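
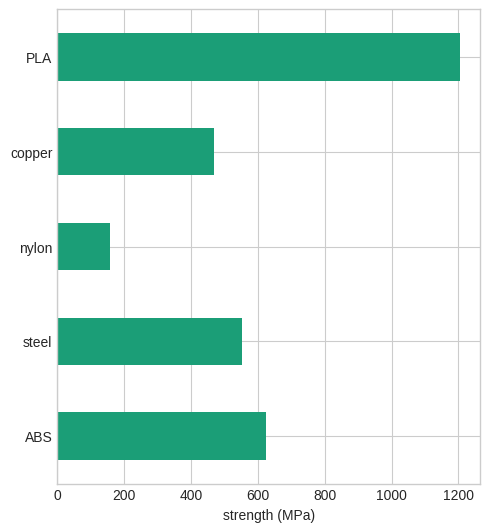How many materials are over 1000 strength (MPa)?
Above 1000: PLA.

1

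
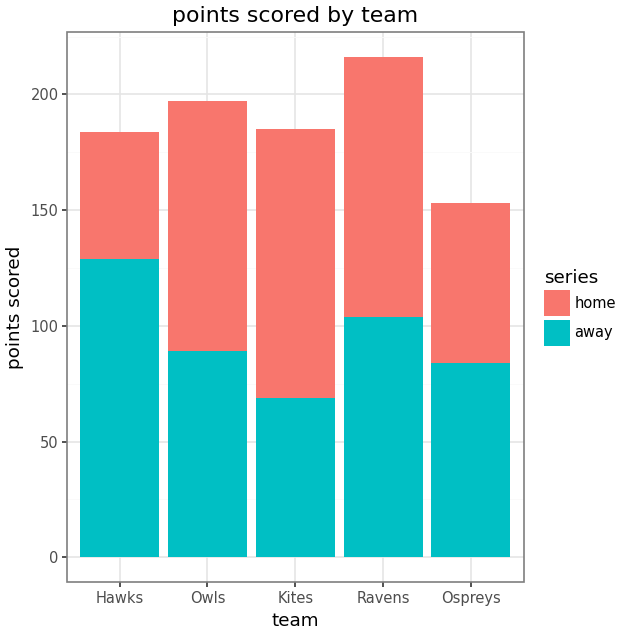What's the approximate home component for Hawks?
≈ 60

home top ≈ 180, bottom ≈ 120; segment ≈ 60.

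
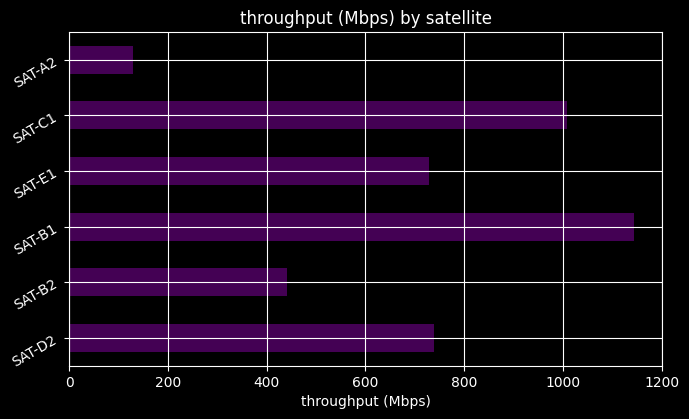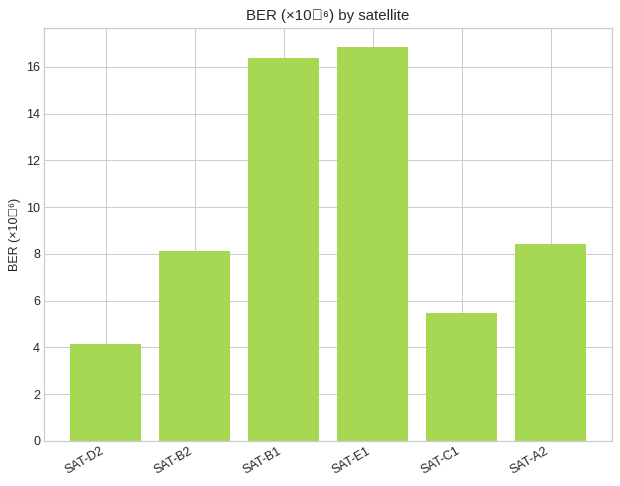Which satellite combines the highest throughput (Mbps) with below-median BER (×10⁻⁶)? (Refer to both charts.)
Chart 2 median BER (×10⁻⁶) ≈ 8; below-median satellites: SAT-D2, SAT-B2, SAT-C1. Among those, SAT-C1 has the highest throughput (Mbps) (≈ 1000).

SAT-C1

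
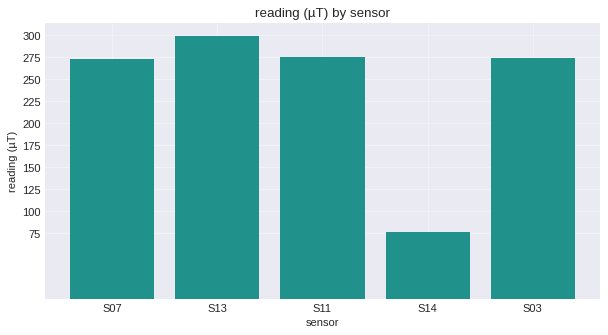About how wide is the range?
≈ 225

Max S13 ≈ 300, min S14 ≈ 75; range ≈ 225.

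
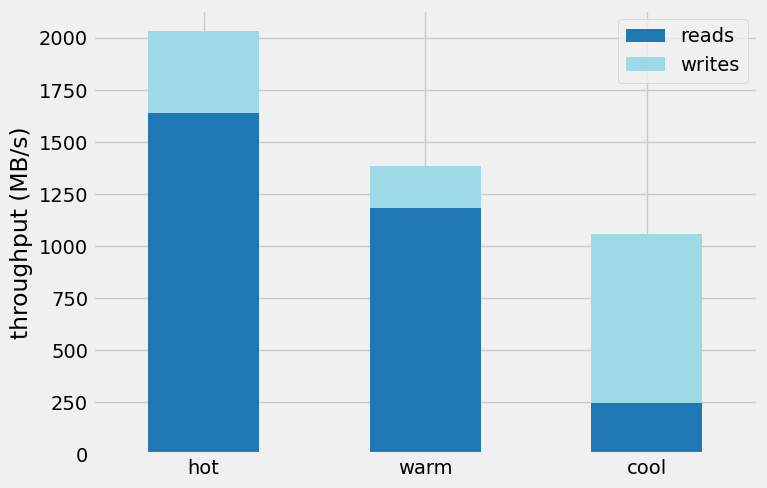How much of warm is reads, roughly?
≈ 1200

reads top ≈ 1200, bottom ≈ 0; segment ≈ 1200.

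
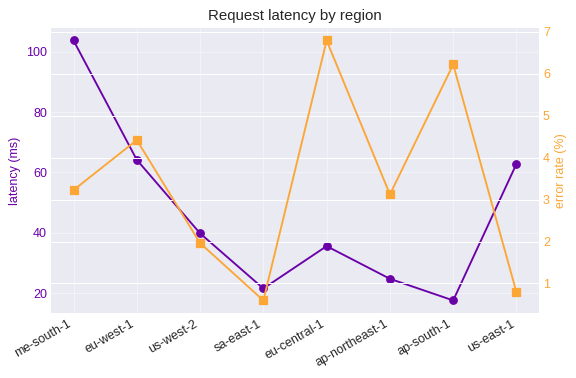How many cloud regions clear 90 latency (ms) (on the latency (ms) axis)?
Above 90: me-south-1.

1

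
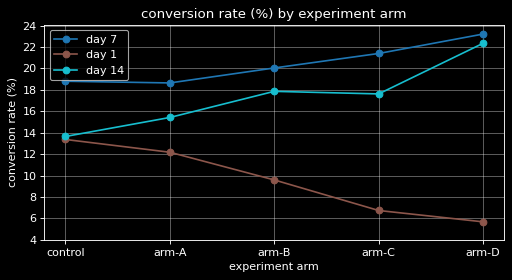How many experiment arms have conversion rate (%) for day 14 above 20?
Above 20: arm-D.

1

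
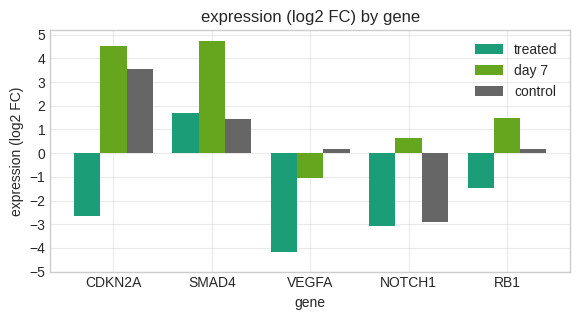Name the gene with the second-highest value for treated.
RB1

Top 3 for treated: SMAD4 ≈ 2, RB1 ≈ -1, CDKN2A ≈ -3.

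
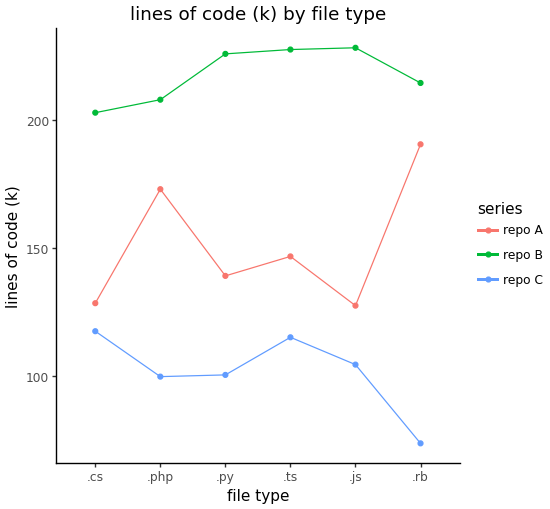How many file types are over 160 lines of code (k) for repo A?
Above 160: .php, .rb.

2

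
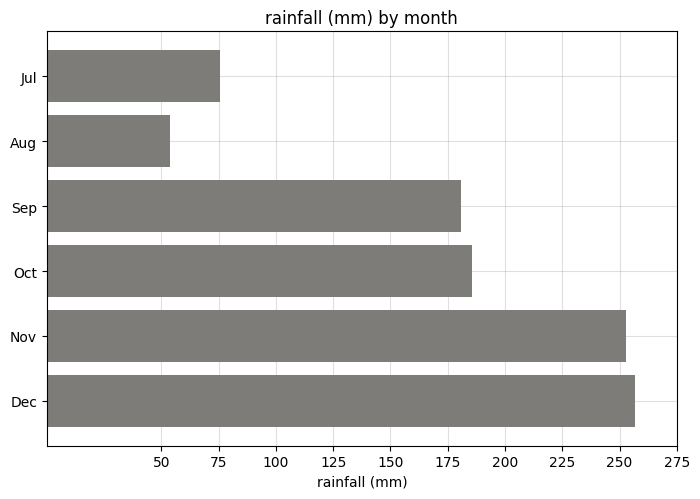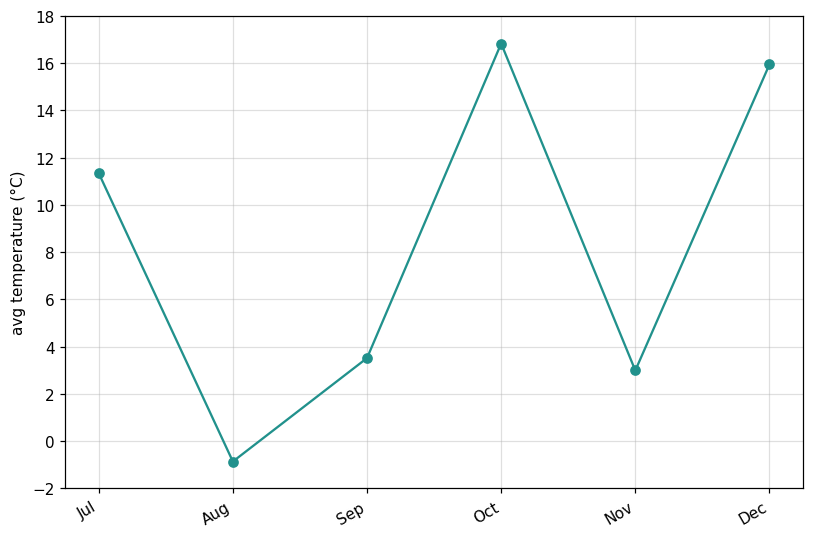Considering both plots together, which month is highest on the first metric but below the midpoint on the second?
Chart 2 median avg temperature (°C) ≈ 8; below-median months: Aug, Sep, Nov. Among those, Nov has the highest rainfall (mm) (≈ 250).

Nov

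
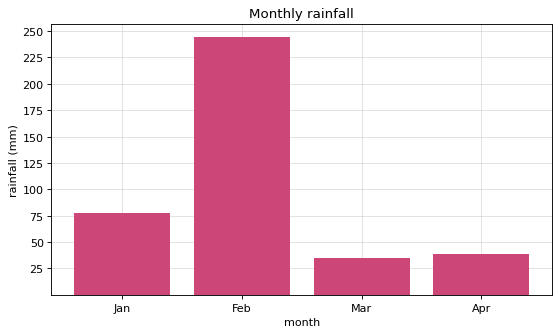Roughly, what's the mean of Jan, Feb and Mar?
(75 + 250 + 25) / 3 ≈ 117.

≈ 117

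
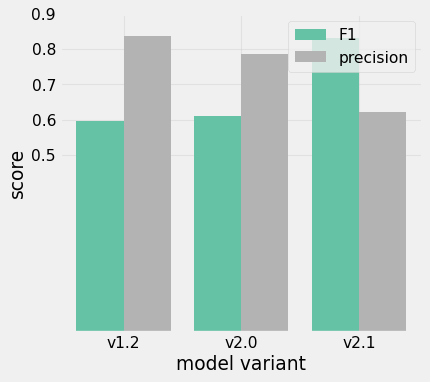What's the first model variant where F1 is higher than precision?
v2.1

v2.0: F1 ≈ 0.6 vs precision ≈ 0.8 (not yet); v2.1: F1 ≈ 0.8 vs precision ≈ 0.6 (first crossover).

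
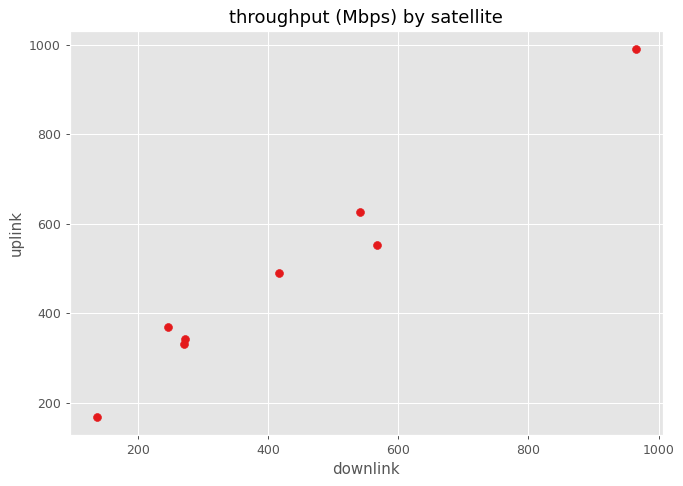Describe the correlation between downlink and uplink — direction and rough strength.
Points are positively correlated; strong (|r| ≈ 1.0).

positive, strong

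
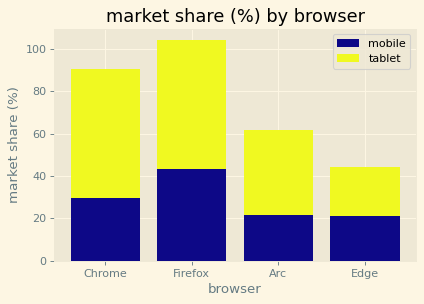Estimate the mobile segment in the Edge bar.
mobile top ≈ 20, bottom ≈ 0; segment ≈ 20.

≈ 20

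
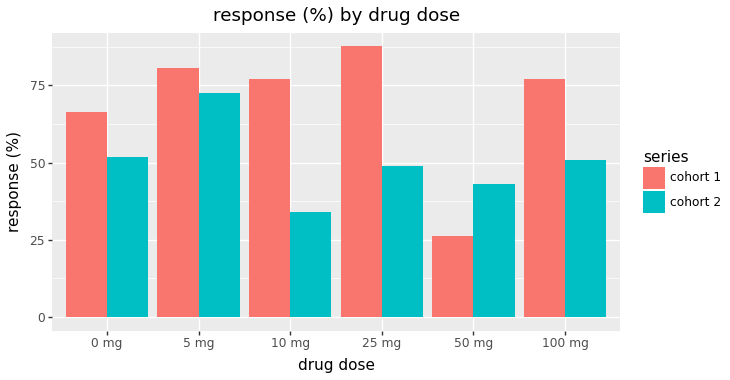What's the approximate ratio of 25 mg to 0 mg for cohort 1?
25 mg ≈ 90, 0 mg ≈ 70; 90/70 ≈ 1.29.

≈ 1.29×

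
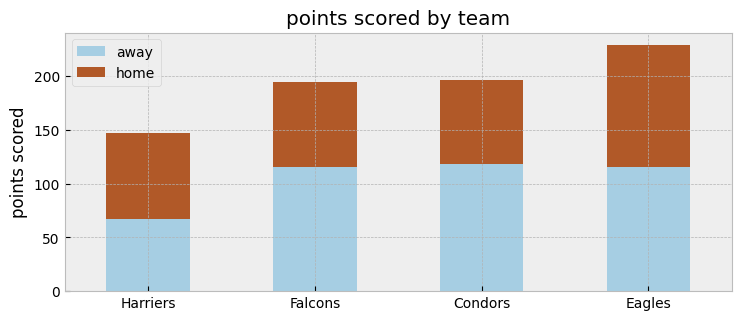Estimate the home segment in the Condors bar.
home top ≈ 200, bottom ≈ 120; segment ≈ 80.

≈ 80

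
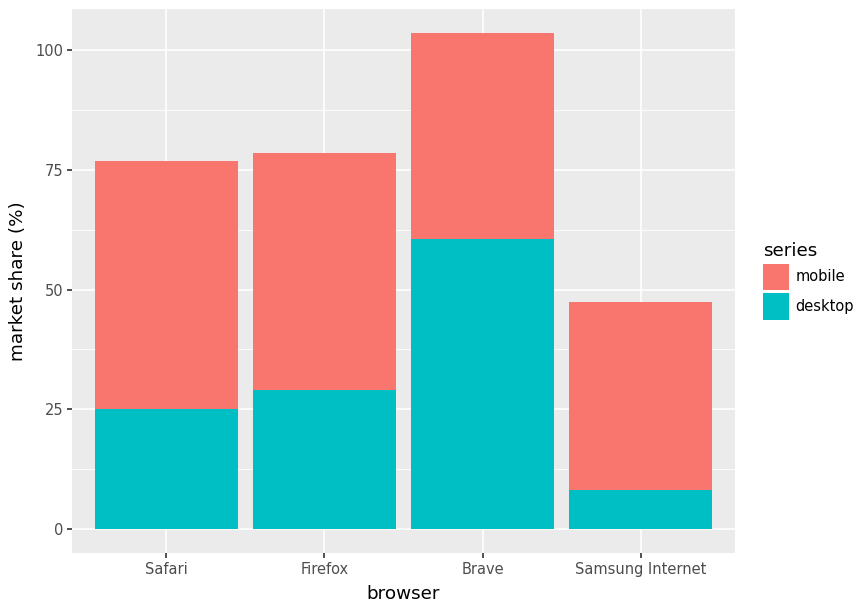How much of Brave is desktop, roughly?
≈ 60

desktop top ≈ 60, bottom ≈ 0; segment ≈ 60.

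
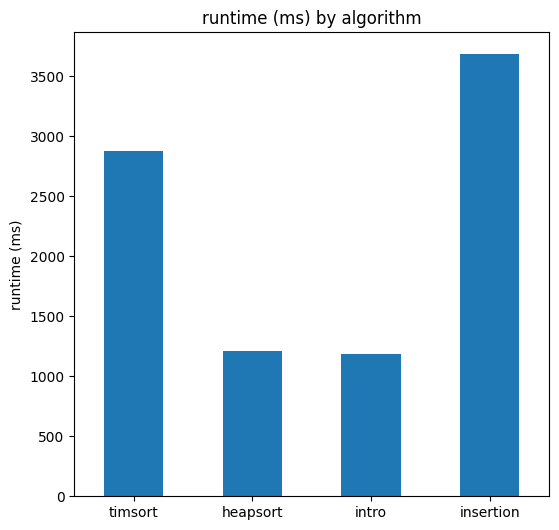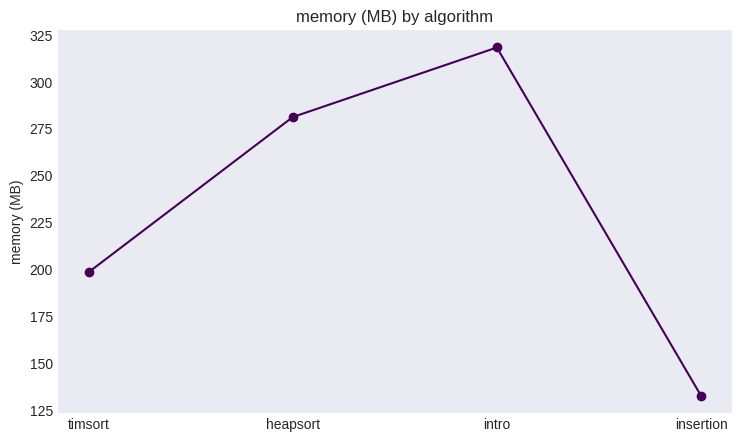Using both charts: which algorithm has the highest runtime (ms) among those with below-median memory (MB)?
insertion

Chart 2 median memory (MB) ≈ 250; below-median algorithms: timsort, insertion. Among those, insertion has the highest runtime (ms) (≈ 3500).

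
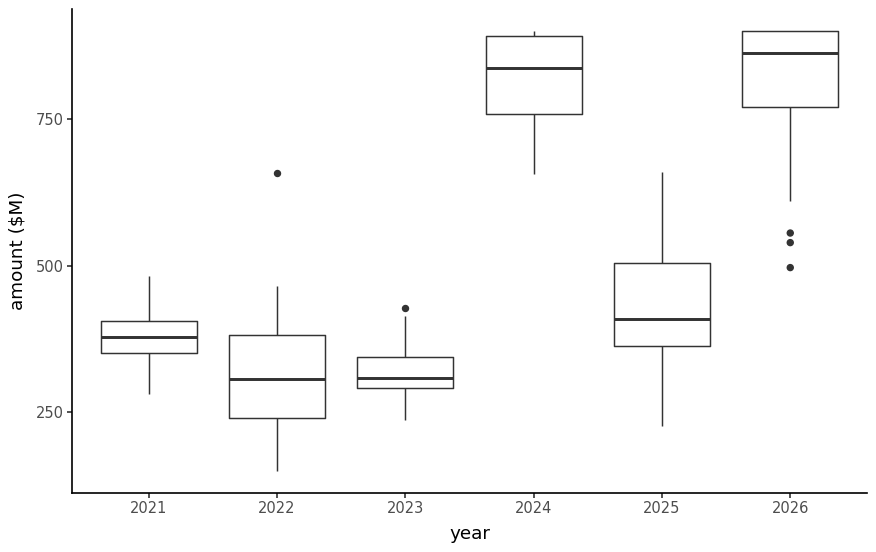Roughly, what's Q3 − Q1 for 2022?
≈ 150

Q3 ≈ 400, Q1 ≈ 250; IQR ≈ 150.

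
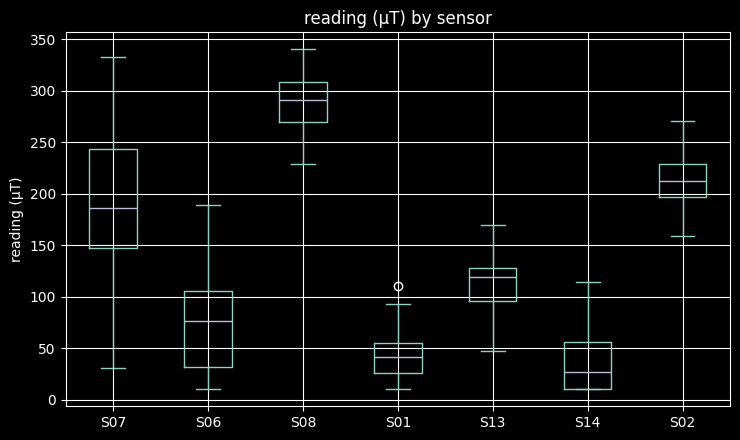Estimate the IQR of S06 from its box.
≈ 75

Q3 ≈ 100, Q1 ≈ 25; IQR ≈ 75.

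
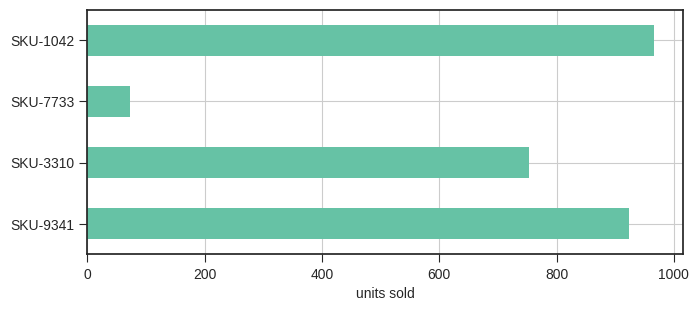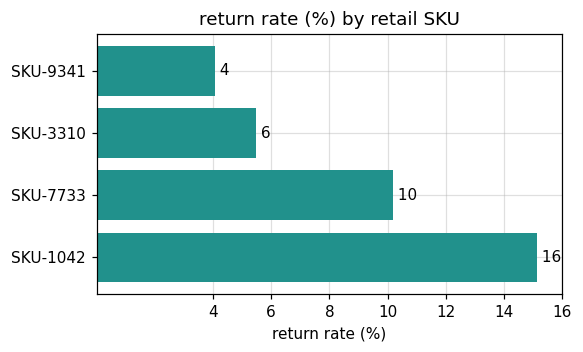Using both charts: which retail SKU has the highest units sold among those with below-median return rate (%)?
SKU-9341

Chart 2 median return rate (%) ≈ 8; below-median retail SKUs: SKU-9341, SKU-3310. Among those, SKU-9341 has the highest units sold (≈ 900).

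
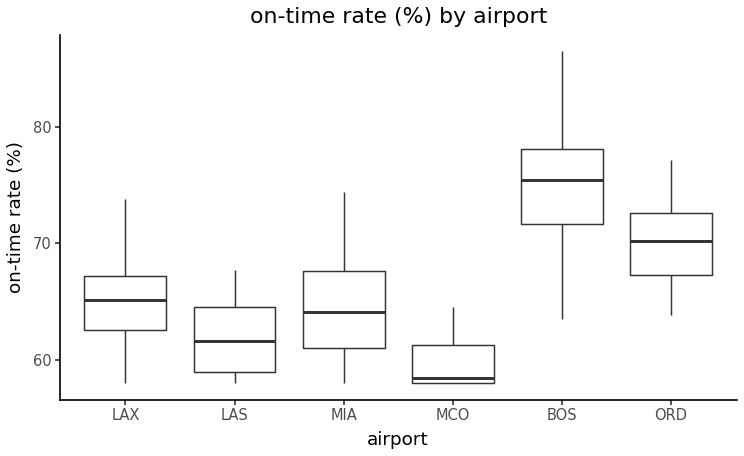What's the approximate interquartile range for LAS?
Q3 ≈ 64, Q1 ≈ 58; IQR ≈ 6.

≈ 6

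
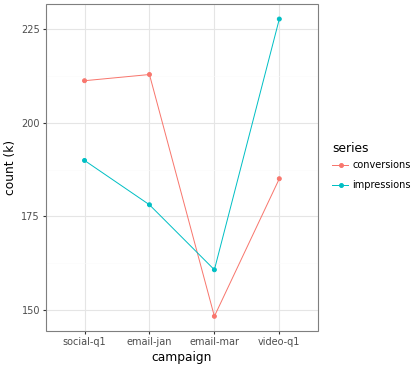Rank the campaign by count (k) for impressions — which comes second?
social-q1

Top 3 for impressions: video-q1 ≈ 230, social-q1 ≈ 190, email-jan ≈ 180.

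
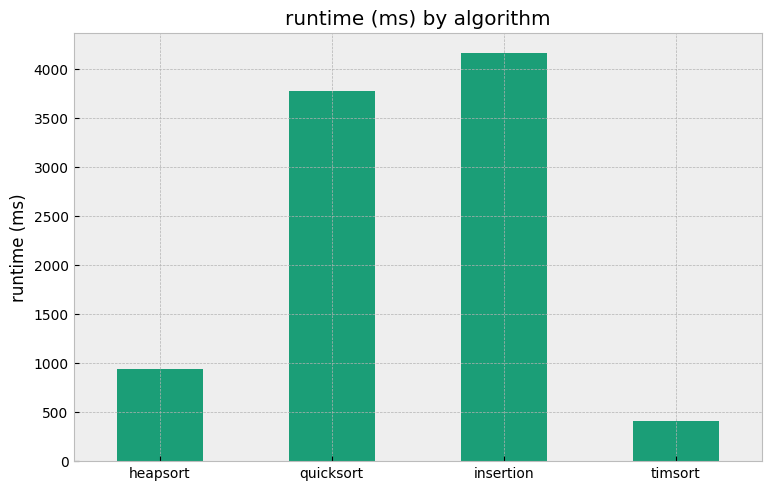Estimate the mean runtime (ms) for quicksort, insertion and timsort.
≈ 2833

(4000 + 4000 + 500) / 3 ≈ 2833.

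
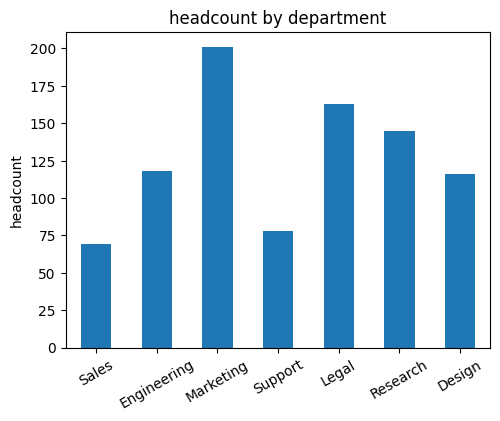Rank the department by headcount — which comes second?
Top 3: Marketing ≈ 200, Legal ≈ 160, Research ≈ 140.

Legal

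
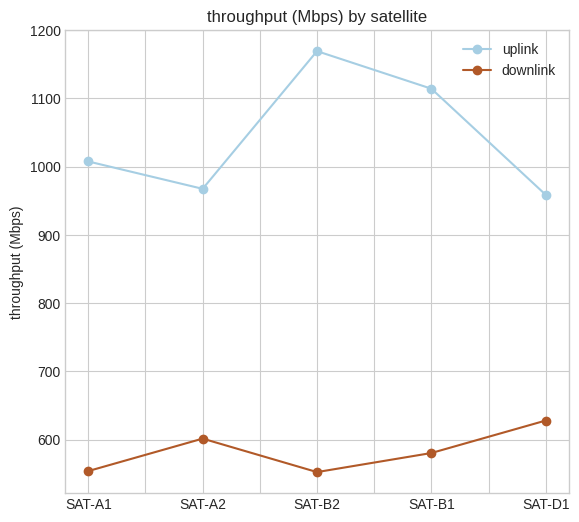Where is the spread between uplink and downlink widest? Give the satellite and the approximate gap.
SAT-B2, ≈ 600 Mbps

SAT-B2: uplink ≈ 1200, downlink ≈ 600 → gap ≈ 600. Next-largest (SAT-B1) is only ≈ 500.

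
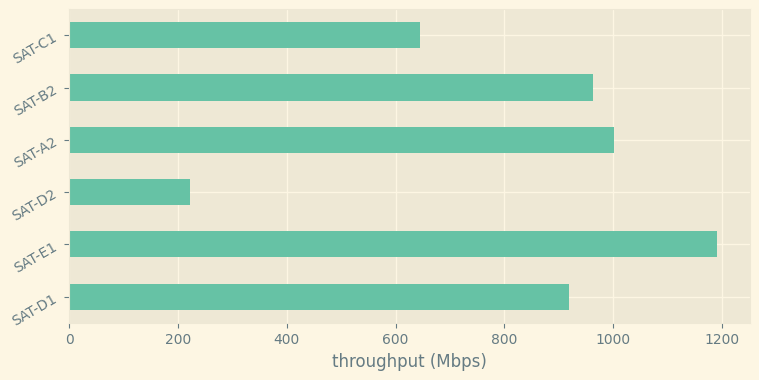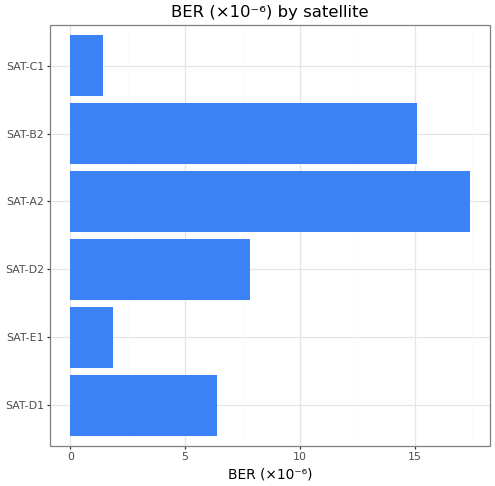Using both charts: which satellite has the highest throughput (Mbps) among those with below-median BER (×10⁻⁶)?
Chart 2 median BER (×10⁻⁶) ≈ 8; below-median satellites: SAT-D1, SAT-E1, SAT-C1. Among those, SAT-E1 has the highest throughput (Mbps) (≈ 1200).

SAT-E1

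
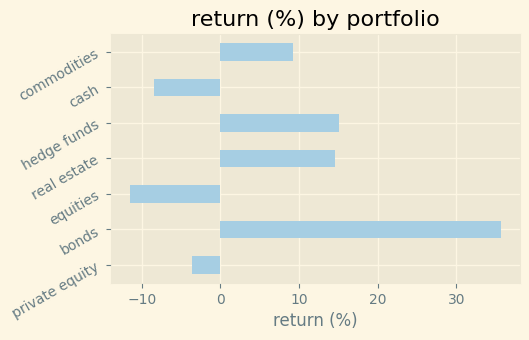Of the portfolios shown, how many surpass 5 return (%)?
Above 5: bonds, real estate, hedge funds, commodities.

4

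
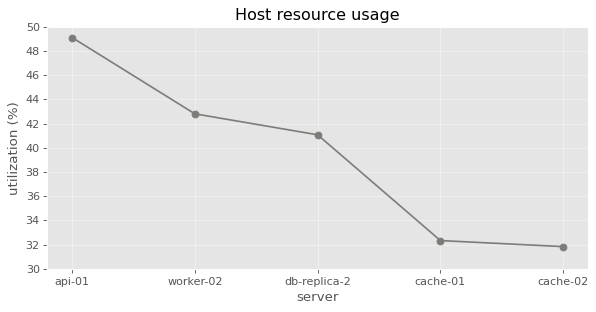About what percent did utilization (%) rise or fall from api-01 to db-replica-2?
≈ -16%

api-01 ≈ 50, db-replica-2 ≈ 42; (42 − 50) / 50 ≈ -16%.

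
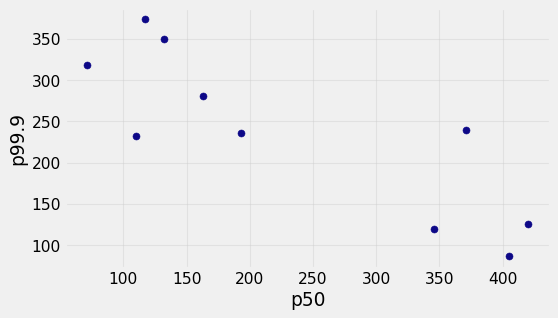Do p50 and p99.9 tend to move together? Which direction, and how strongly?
negative, strong

Points are negatively correlated; strong (|r| ≈ 0.8).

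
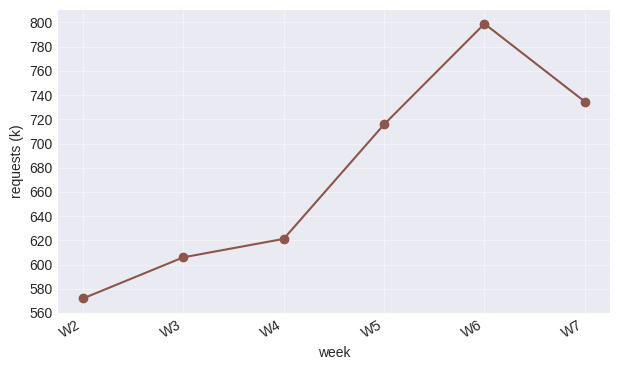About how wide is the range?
Max W6 ≈ 800, min W2 ≈ 580; range ≈ 220.

≈ 220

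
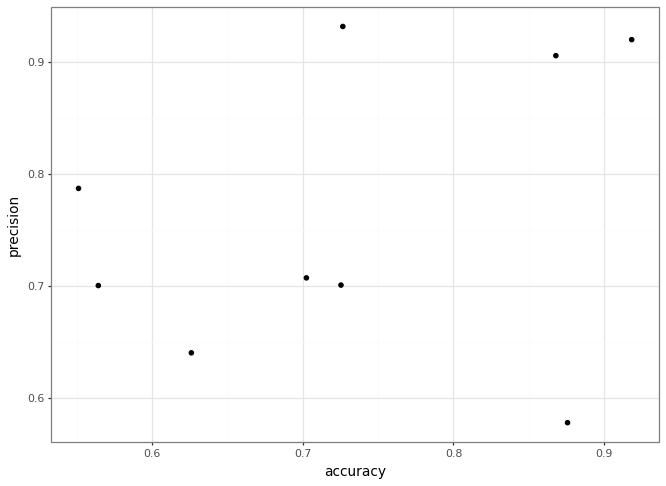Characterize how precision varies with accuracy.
positive, weak

Points are positively correlated; weak (|r| ≈ 0.3).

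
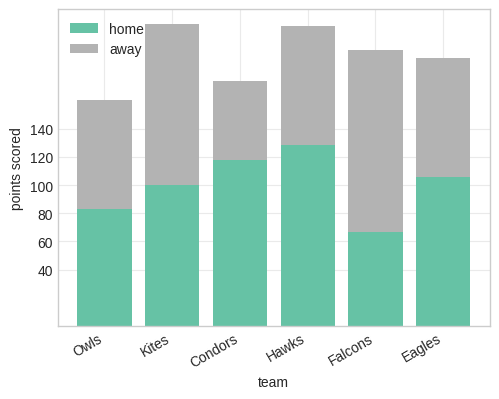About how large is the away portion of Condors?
away top ≈ 180, bottom ≈ 120; segment ≈ 60.

≈ 60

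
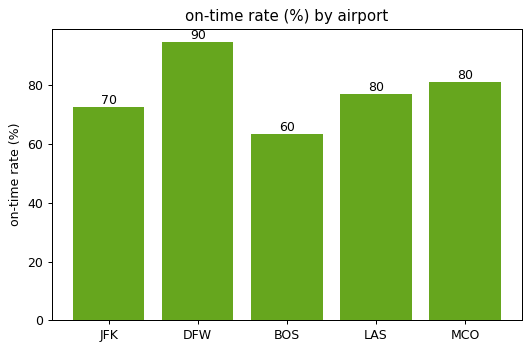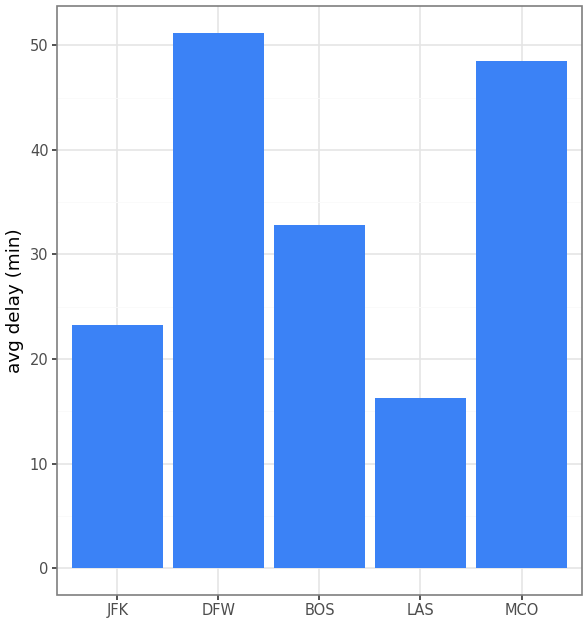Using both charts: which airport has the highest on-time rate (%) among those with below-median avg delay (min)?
Chart 2 median avg delay (min) ≈ 35; below-median airports: JFK, LAS. Among those, LAS has the highest on-time rate (%) (≈ 80).

LAS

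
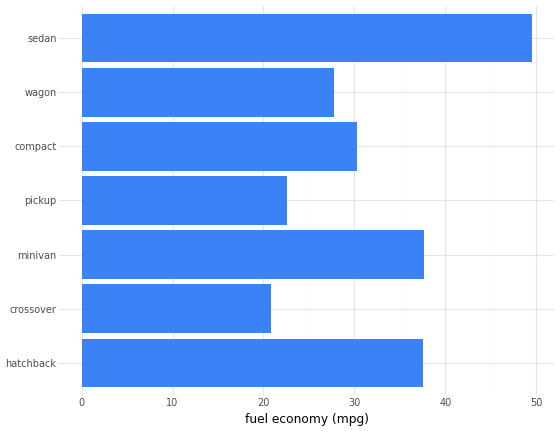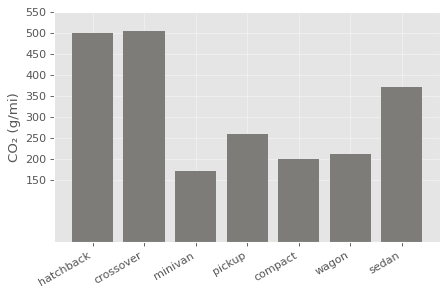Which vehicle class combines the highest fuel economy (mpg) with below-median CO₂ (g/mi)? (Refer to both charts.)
Chart 2 median CO₂ (g/mi) ≈ 250; below-median vehicle classes: minivan, compact, wagon. Among those, minivan has the highest fuel economy (mpg) (≈ 40).

minivan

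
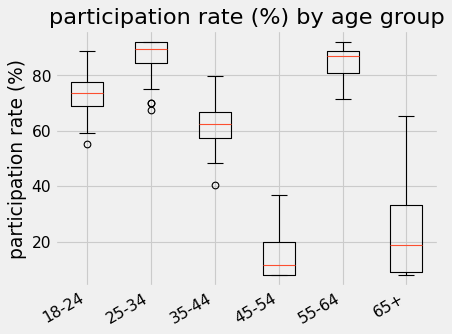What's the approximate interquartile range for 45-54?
≈ 10

Q3 ≈ 20, Q1 ≈ 10; IQR ≈ 10.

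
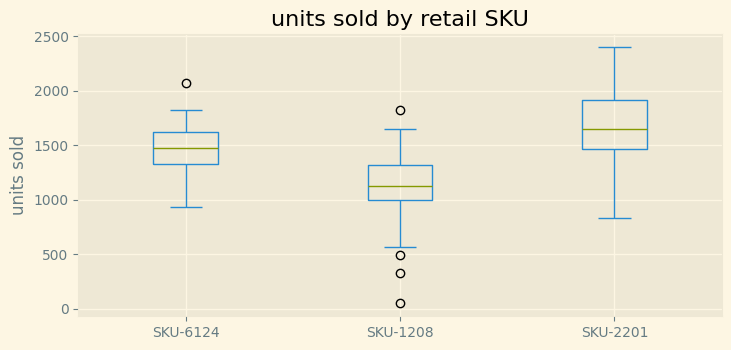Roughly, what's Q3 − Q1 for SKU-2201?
Q3 ≈ 1900, Q1 ≈ 1500; IQR ≈ 400.

≈ 400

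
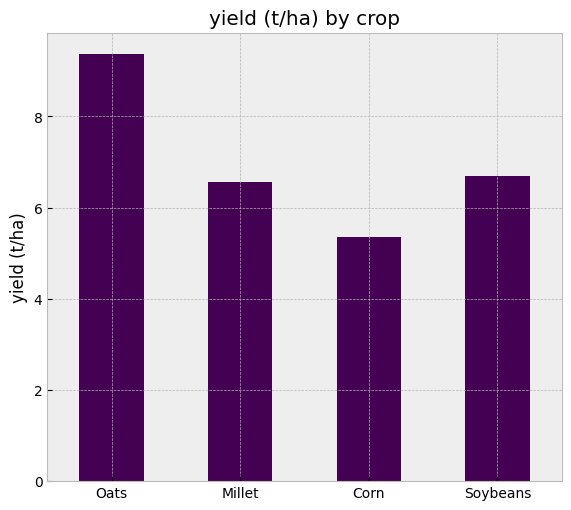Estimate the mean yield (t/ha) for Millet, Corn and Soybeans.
≈ 6

(7 + 5 + 7) / 3 ≈ 6.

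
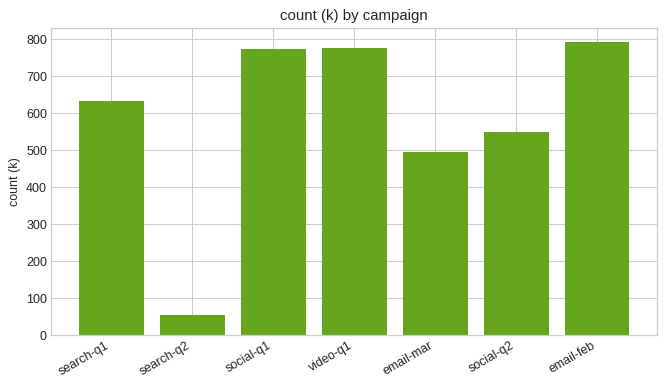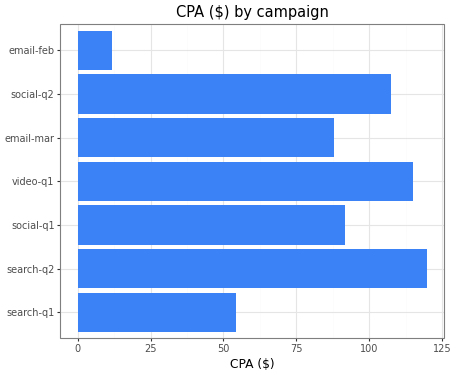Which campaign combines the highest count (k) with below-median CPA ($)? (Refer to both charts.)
Chart 2 median CPA ($) ≈ 100; below-median campaigns: search-q1, email-mar, email-feb. Among those, email-feb has the highest count (k) (≈ 800).

email-feb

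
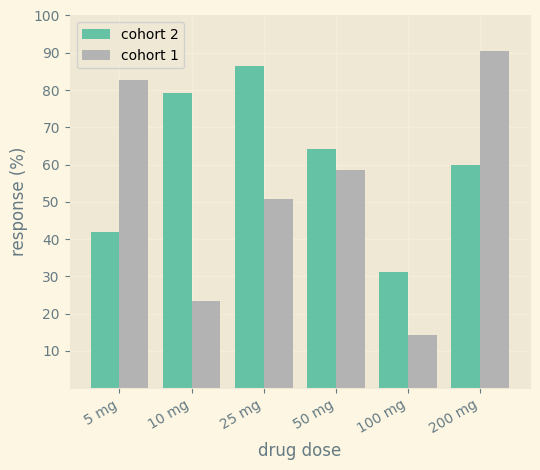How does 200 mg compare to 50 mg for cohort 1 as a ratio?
200 mg ≈ 90, 50 mg ≈ 60; 90/60 ≈ 1.5.

≈ 1.5×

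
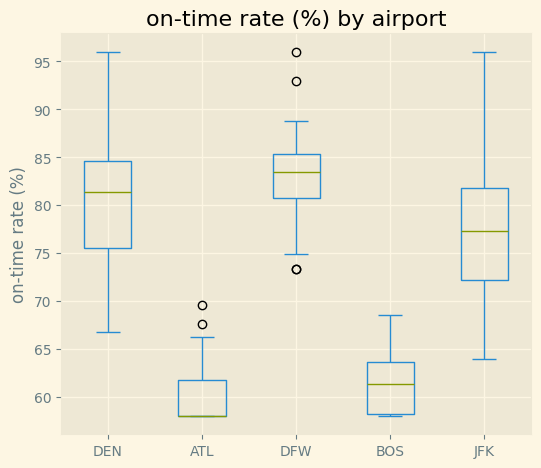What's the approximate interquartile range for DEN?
Q3 ≈ 85, Q1 ≈ 75; IQR ≈ 10.

≈ 10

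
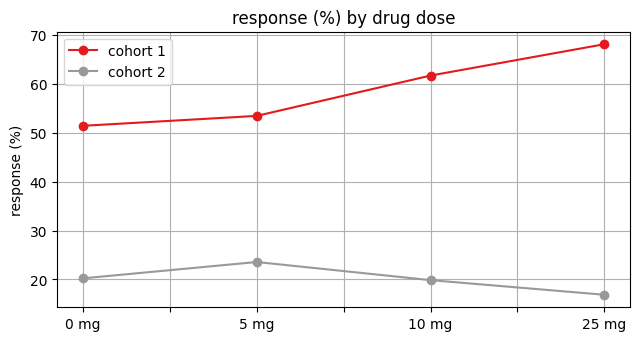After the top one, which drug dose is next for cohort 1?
10 mg

Top 3 for cohort 1: 25 mg ≈ 70, 10 mg ≈ 60, 5 mg ≈ 55.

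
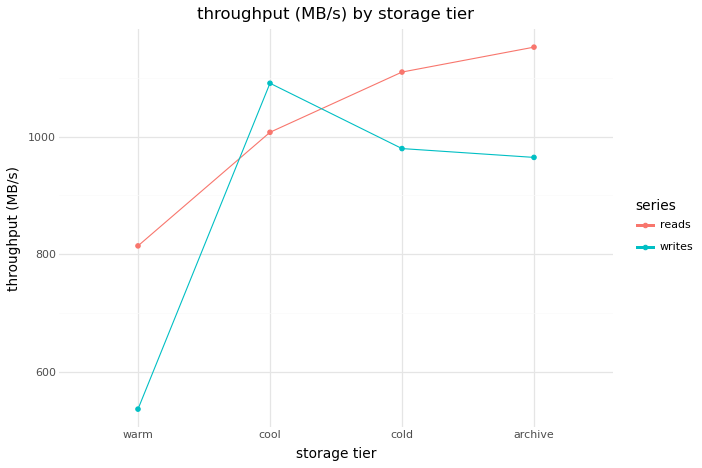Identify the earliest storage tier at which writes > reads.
cool

warm: writes ≈ 500 vs reads ≈ 800 (not yet); cool: writes ≈ 1100 vs reads ≈ 1000 (first crossover).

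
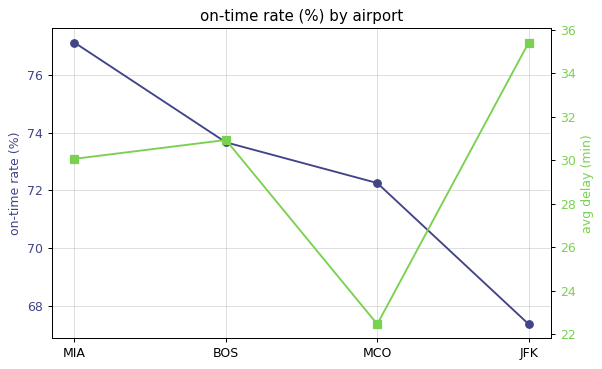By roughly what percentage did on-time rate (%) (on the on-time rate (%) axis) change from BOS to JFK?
BOS ≈ 74, JFK ≈ 67; (67 − 74) / 74 ≈ -9.5%.

≈ -9.5%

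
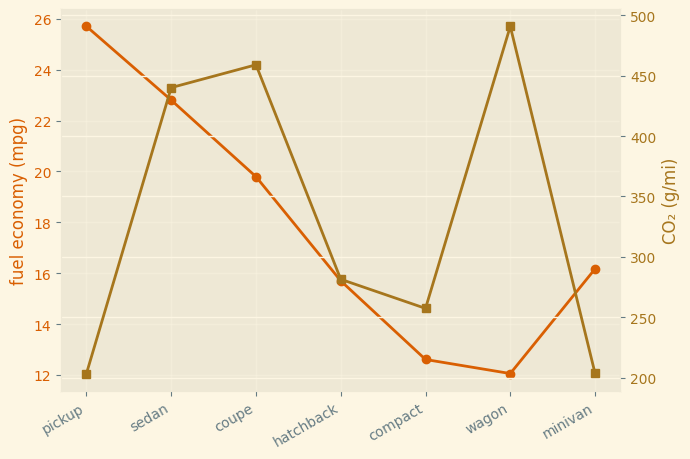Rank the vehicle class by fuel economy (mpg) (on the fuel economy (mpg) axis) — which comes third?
coupe

Top 4 (on the fuel economy (mpg) axis): pickup ≈ 26, sedan ≈ 22, coupe ≈ 20, minivan ≈ 16.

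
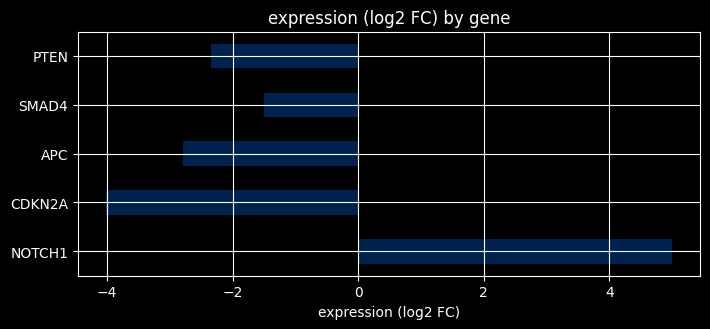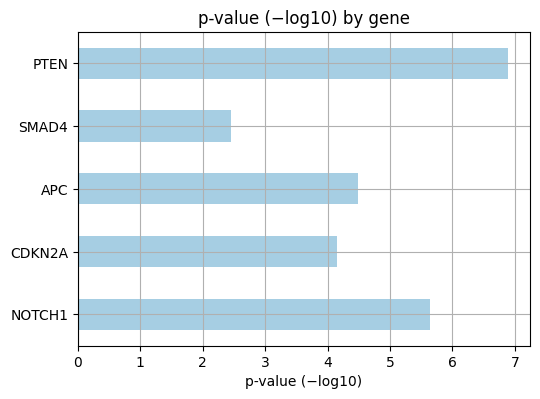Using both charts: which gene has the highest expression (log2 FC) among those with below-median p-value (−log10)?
Chart 2 median p-value (−log10) ≈ 4; below-median genes: CDKN2A, SMAD4. Among those, SMAD4 has the highest expression (log2 FC) (≈ -1.5).

SMAD4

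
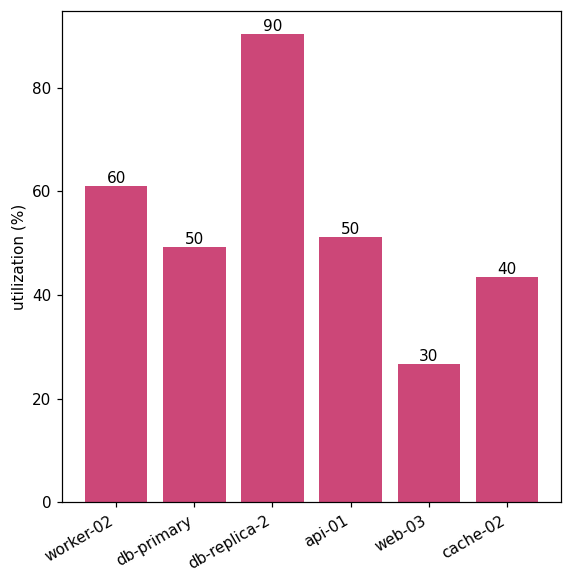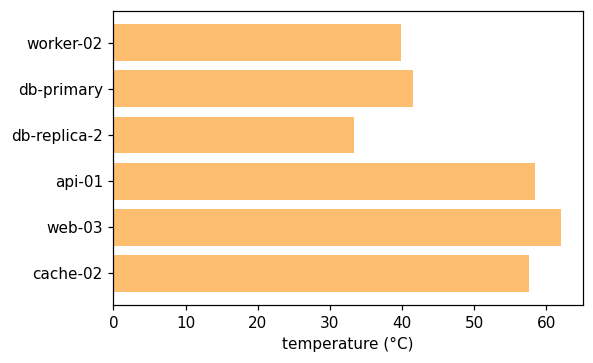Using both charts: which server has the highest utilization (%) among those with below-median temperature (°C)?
Chart 2 median temperature (°C) ≈ 50; below-median servers: worker-02, db-primary, db-replica-2. Among those, db-replica-2 has the highest utilization (%) (≈ 90).

db-replica-2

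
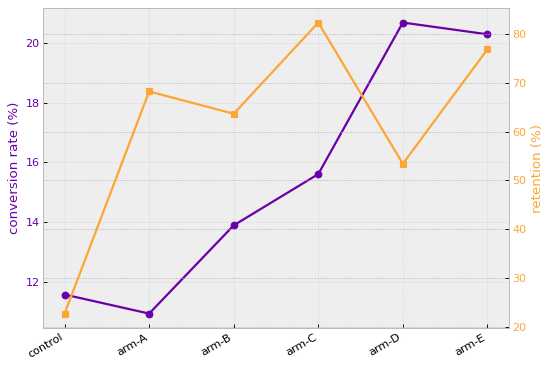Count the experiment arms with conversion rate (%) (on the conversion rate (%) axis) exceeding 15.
Above 15: arm-C, arm-D, arm-E.

3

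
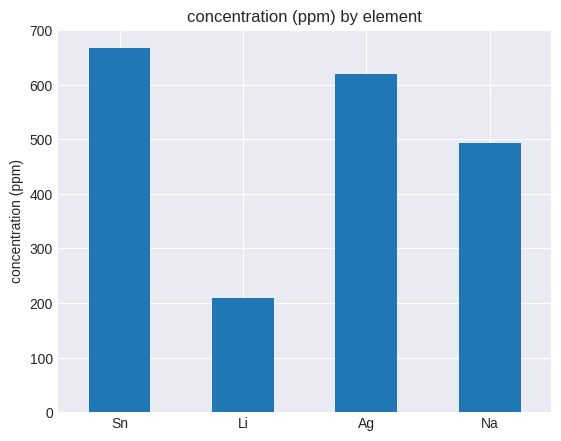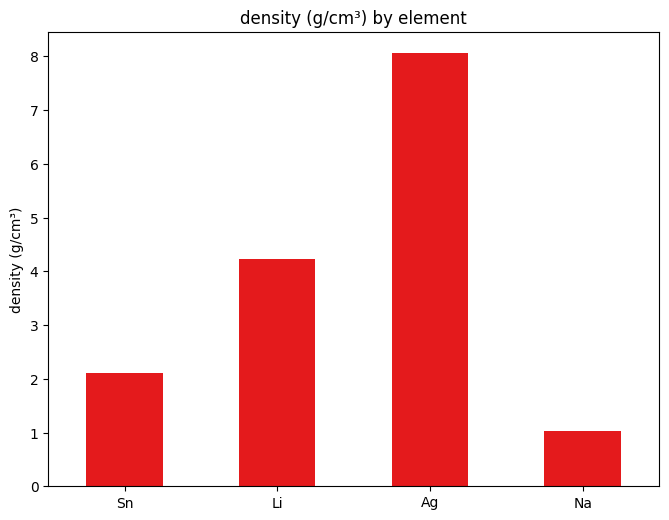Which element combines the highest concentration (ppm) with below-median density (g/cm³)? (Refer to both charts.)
Chart 2 median density (g/cm³) ≈ 3; below-median elements: Sn, Na. Among those, Sn has the highest concentration (ppm) (≈ 700).

Sn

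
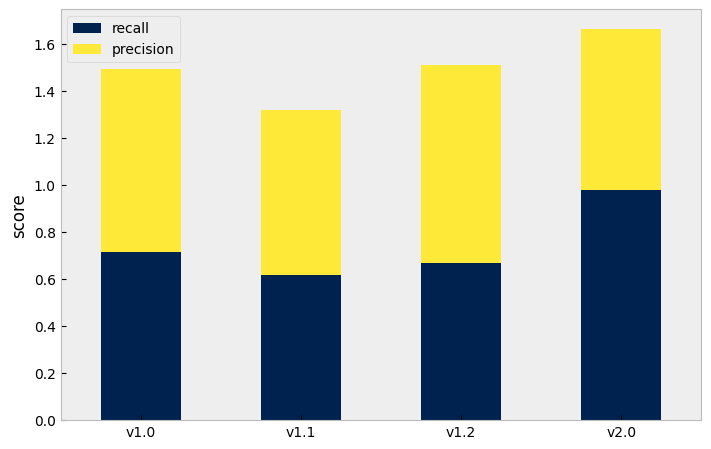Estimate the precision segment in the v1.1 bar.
precision top ≈ 1.4, bottom ≈ 0.6; segment ≈ 0.8.

≈ 0.8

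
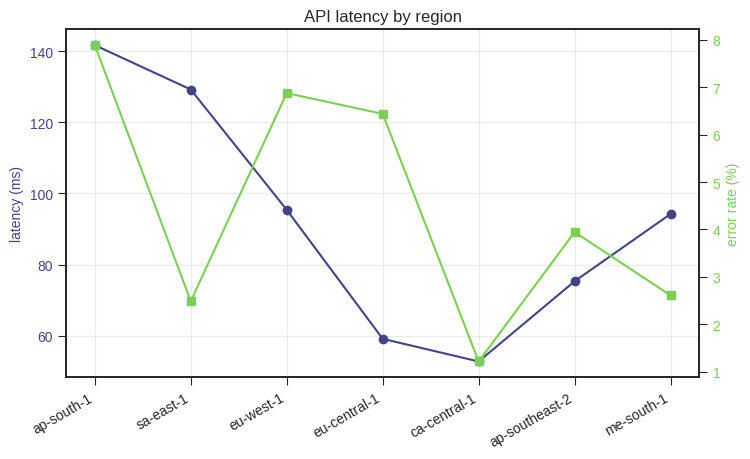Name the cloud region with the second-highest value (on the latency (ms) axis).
sa-east-1

Top 3 (on the latency (ms) axis): ap-south-1 ≈ 140, sa-east-1 ≈ 130, eu-west-1 ≈ 100.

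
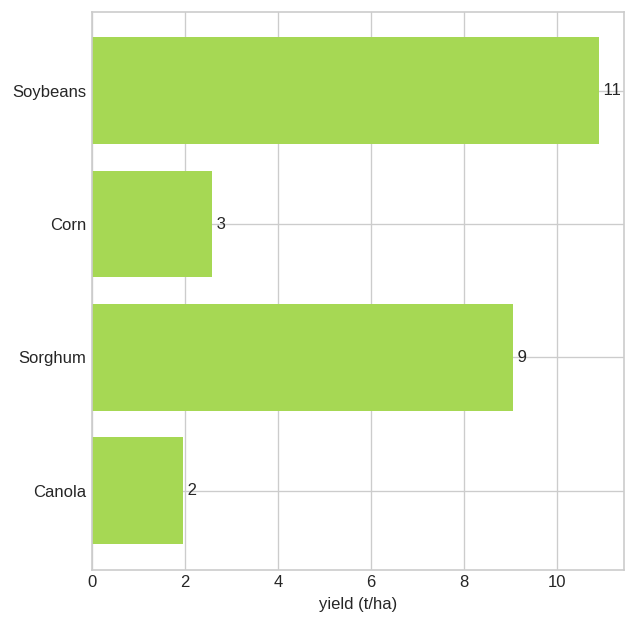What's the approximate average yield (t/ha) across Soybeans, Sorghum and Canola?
(11 + 9 + 2) / 3 ≈ 7.

≈ 7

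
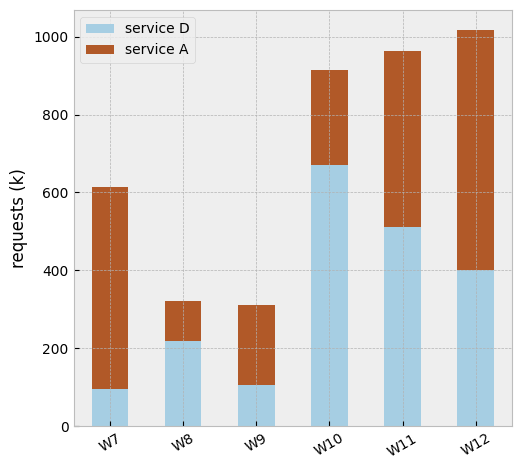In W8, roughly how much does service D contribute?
service D top ≈ 200, bottom ≈ 0; segment ≈ 200.

≈ 200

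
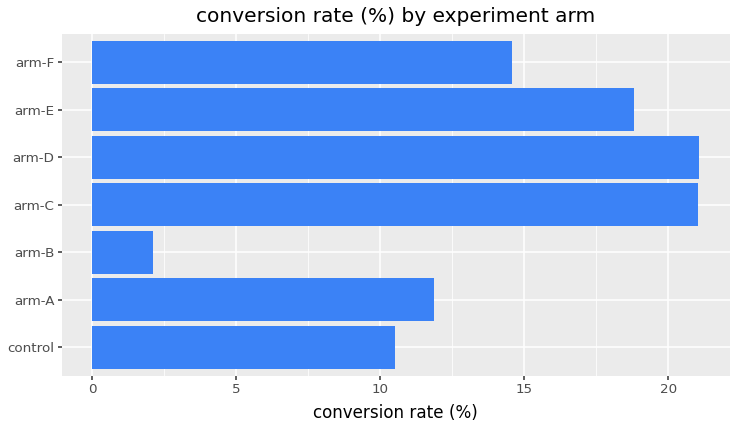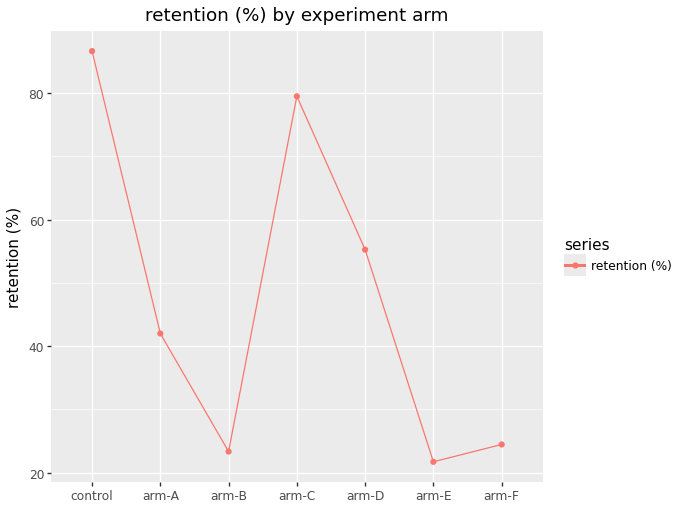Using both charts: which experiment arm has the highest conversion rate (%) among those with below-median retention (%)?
Chart 2 median retention (%) ≈ 40; below-median experiment arms: arm-B, arm-E, arm-F. Among those, arm-E has the highest conversion rate (%) (≈ 18).

arm-E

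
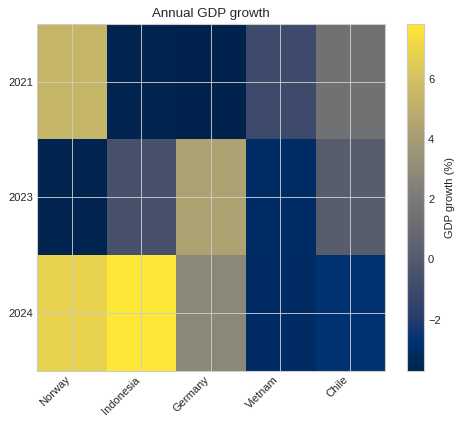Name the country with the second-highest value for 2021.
Chile

Top 3 for 2021: Norway ≈ 5, Chile ≈ 1, Vietnam ≈ -1.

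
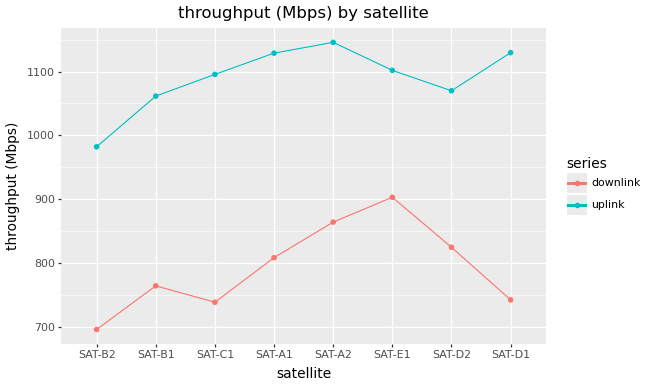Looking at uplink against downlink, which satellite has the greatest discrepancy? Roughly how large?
SAT-D1: uplink ≈ 1150, downlink ≈ 750 → gap ≈ 400. Next-largest (SAT-C1) is only ≈ 350.

SAT-D1, ≈ 400 Mbps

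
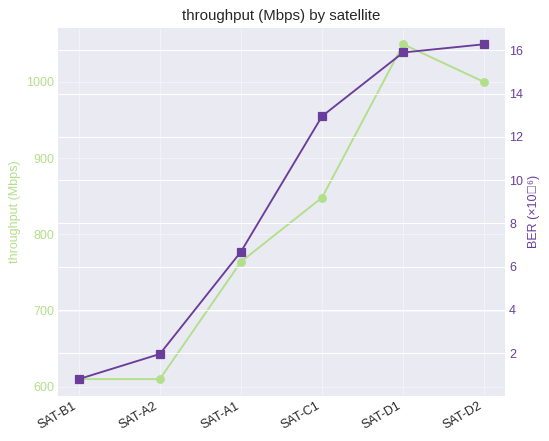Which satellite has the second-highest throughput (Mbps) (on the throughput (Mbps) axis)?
SAT-D2

Top 3 (on the throughput (Mbps) axis): SAT-D1 ≈ 1050, SAT-D2 ≈ 1000, SAT-C1 ≈ 850.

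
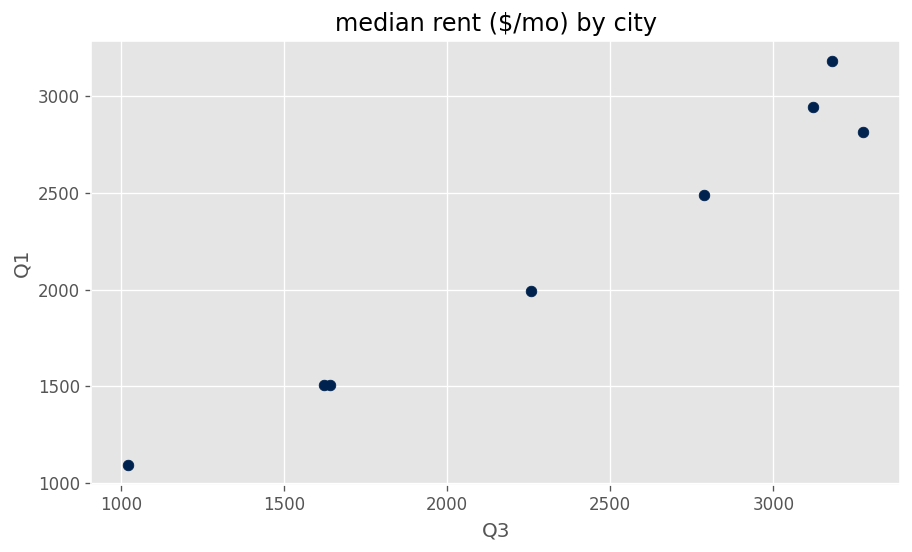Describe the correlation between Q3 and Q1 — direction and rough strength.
Points are positively correlated; strong (|r| ≈ 1.0).

positive, strong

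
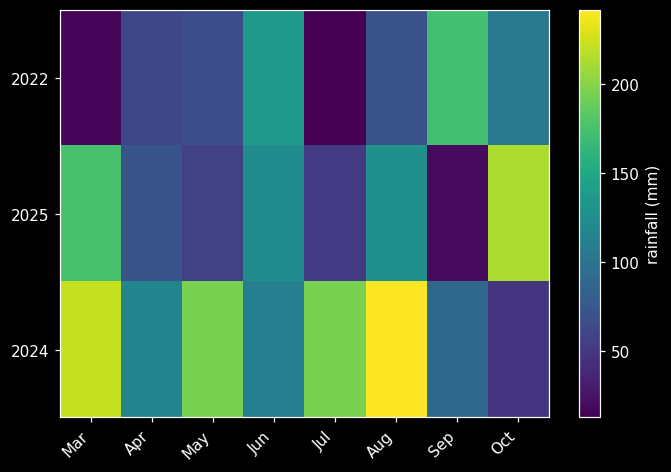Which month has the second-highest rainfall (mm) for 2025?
Top 3 for 2025: Oct ≈ 220, Mar ≈ 180, Aug ≈ 120.

Mar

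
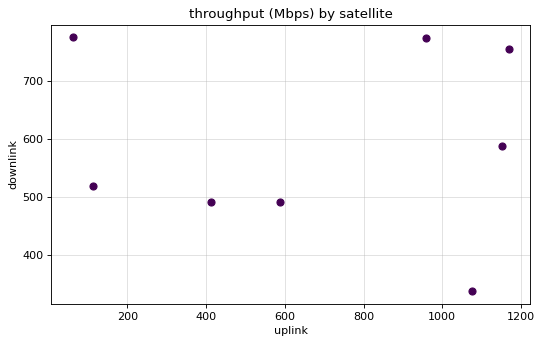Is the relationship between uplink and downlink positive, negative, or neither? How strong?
no clear correlation

Points are roughly uncorrelated; weak (|r| ≈ 0.0).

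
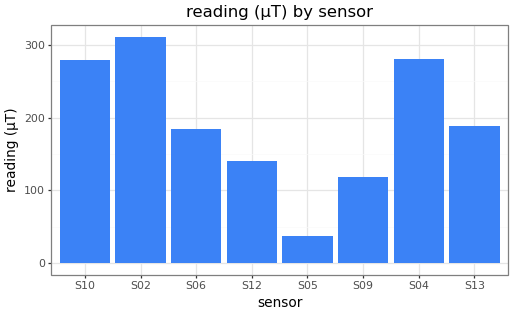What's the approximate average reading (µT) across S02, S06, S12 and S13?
(300 + 200 + 150 + 200) / 4 ≈ 212.

≈ 212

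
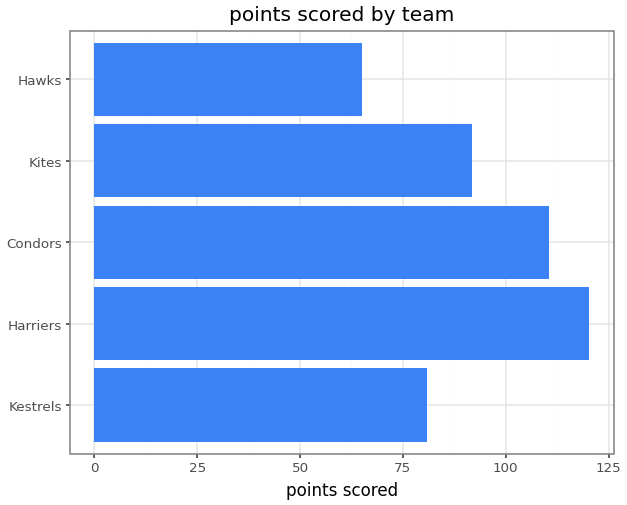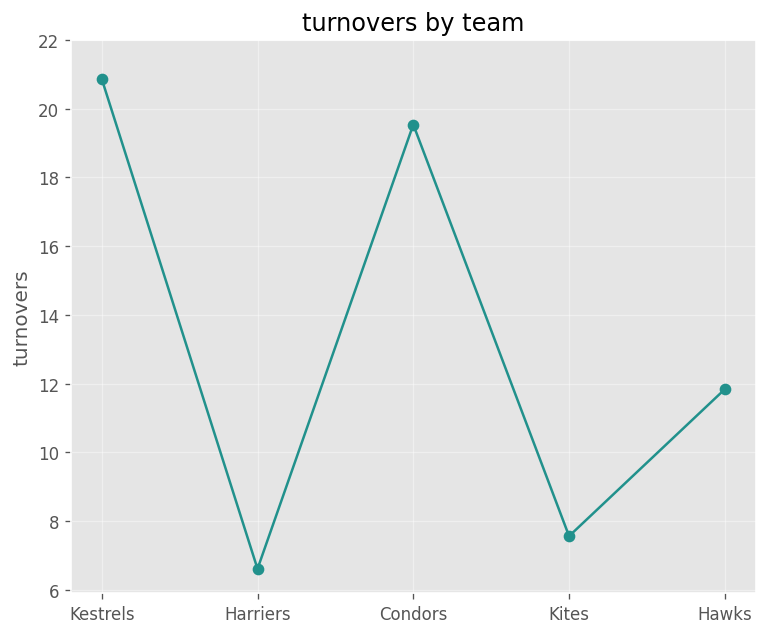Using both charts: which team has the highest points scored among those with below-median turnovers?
Chart 2 median turnovers ≈ 12; below-median teams: Harriers, Kites. Among those, Harriers has the highest points scored (≈ 120).

Harriers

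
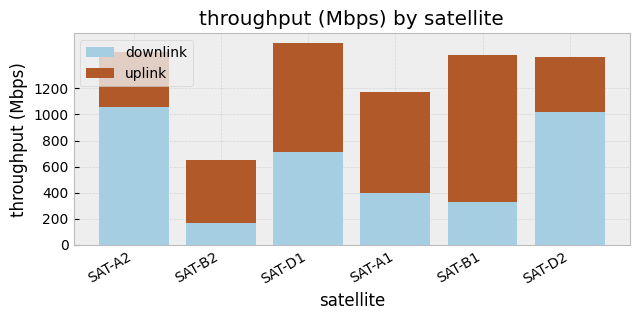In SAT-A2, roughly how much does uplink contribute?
≈ 400

uplink top ≈ 1400, bottom ≈ 1000; segment ≈ 400.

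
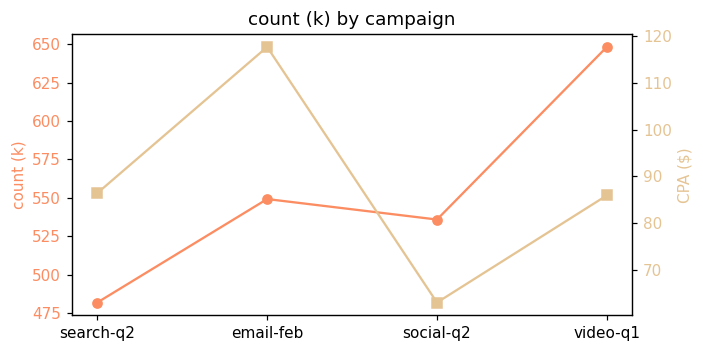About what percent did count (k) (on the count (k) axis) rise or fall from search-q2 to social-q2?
search-q2 ≈ 480, social-q2 ≈ 540; (540 − 480) / 480 ≈ +12.5%.

≈ +12.5%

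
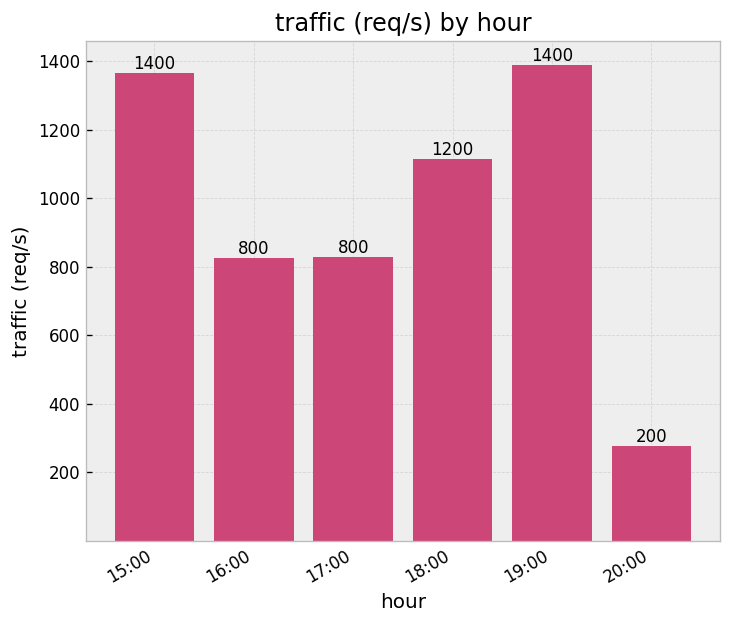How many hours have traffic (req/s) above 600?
5

Above 600: 15:00, 16:00, 17:00, 18:00, 19:00.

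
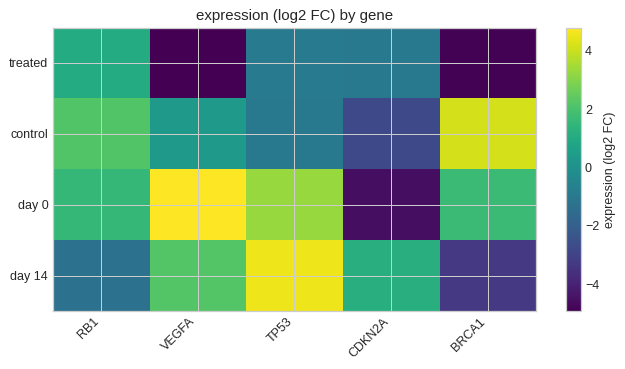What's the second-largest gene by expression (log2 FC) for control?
Top 3 for control: BRCA1 ≈ 4, RB1 ≈ 2, VEGFA ≈ 0.

RB1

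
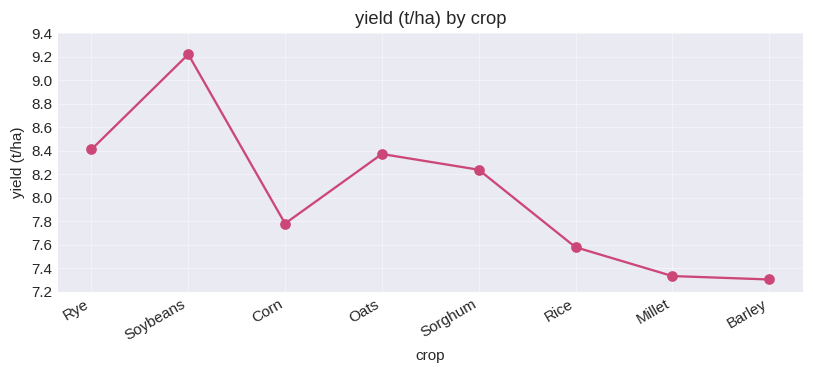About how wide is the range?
≈ 1.8

Max Soybeans ≈ 9.2, min Barley ≈ 7.4; range ≈ 1.8.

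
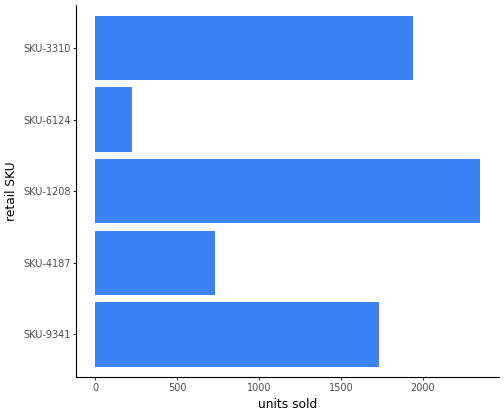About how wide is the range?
≈ 2200

Max SKU-1208 ≈ 2400, min SKU-6124 ≈ 200; range ≈ 2200.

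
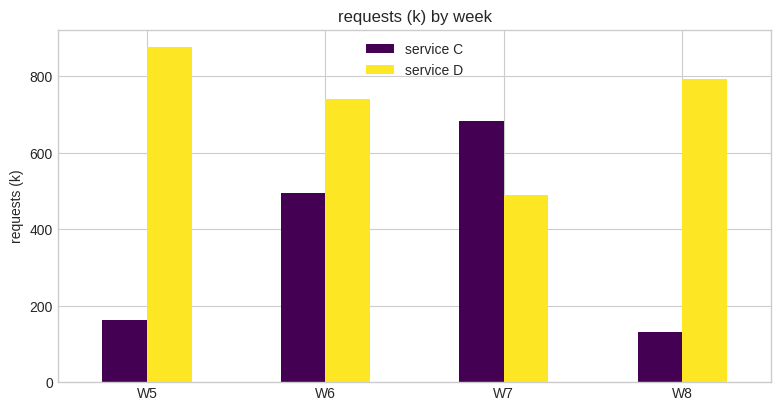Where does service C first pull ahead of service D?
W7

W6: service C ≈ 500 vs service D ≈ 700 (not yet); W7: service C ≈ 700 vs service D ≈ 500 (first crossover).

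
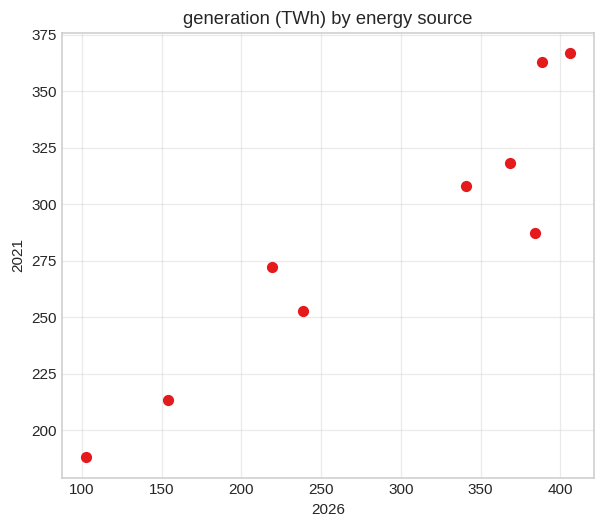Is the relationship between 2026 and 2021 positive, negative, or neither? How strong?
Points are positively correlated; strong (|r| ≈ 0.9).

positive, strong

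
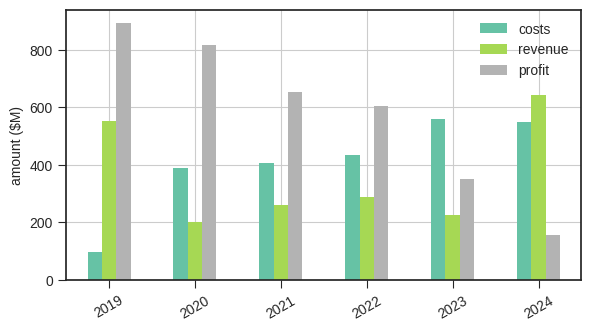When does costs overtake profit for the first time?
2023

2022: costs ≈ 400 vs profit ≈ 600 (not yet); 2023: costs ≈ 600 vs profit ≈ 400 (first crossover).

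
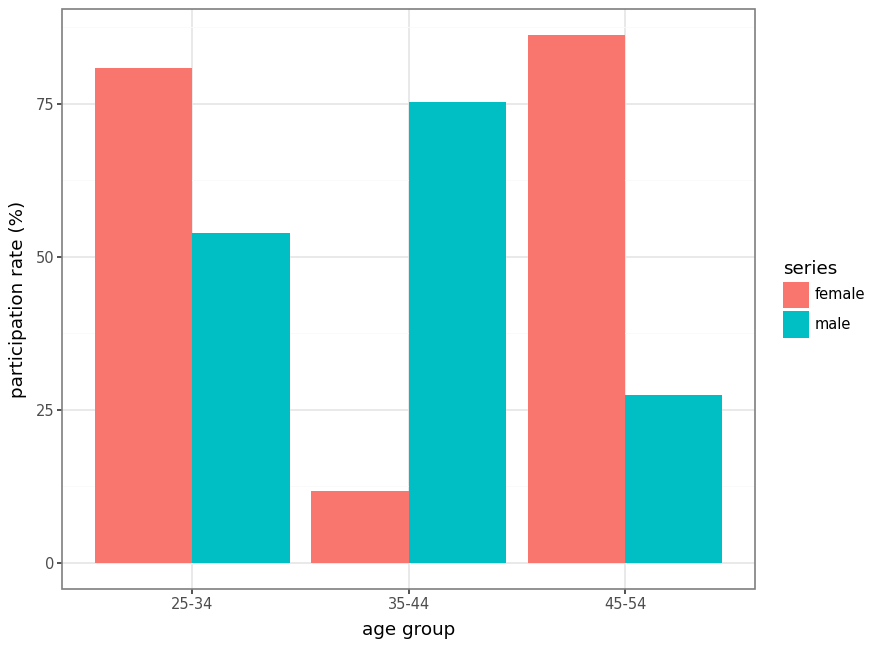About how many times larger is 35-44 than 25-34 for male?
≈ 1.6×

35-44 ≈ 80, 25-34 ≈ 50; 80/50 ≈ 1.6.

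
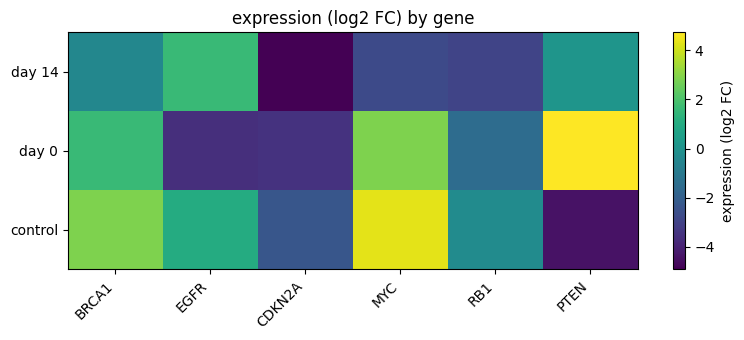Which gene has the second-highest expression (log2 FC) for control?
Top 3 for control: MYC ≈ 4, BRCA1 ≈ 3, EGFR ≈ 1.

BRCA1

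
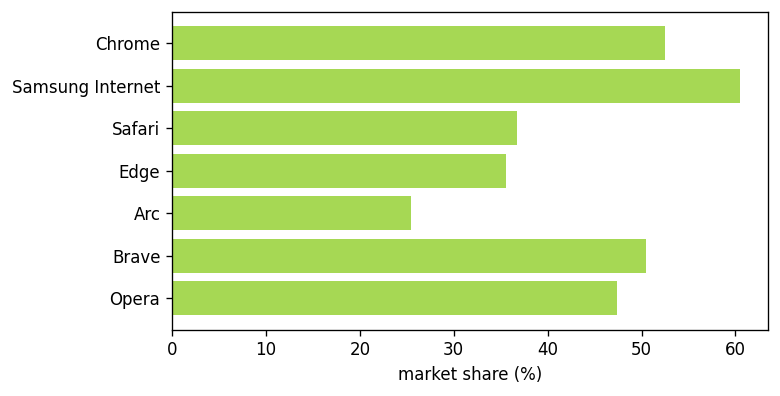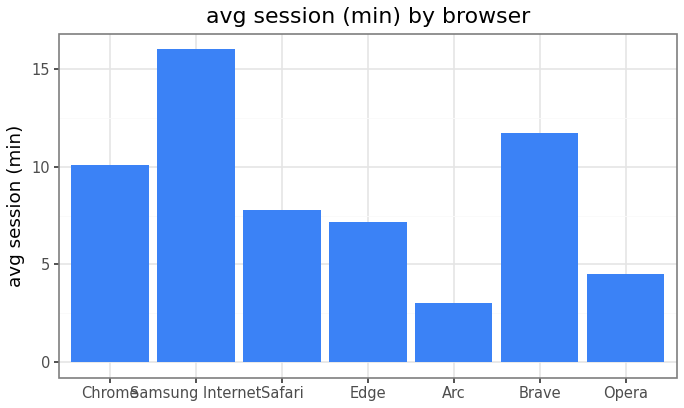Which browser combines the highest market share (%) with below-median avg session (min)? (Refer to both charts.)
Chart 2 median avg session (min) ≈ 8; below-median browsers: Edge, Arc, Opera. Among those, Opera has the highest market share (%) (≈ 50).

Opera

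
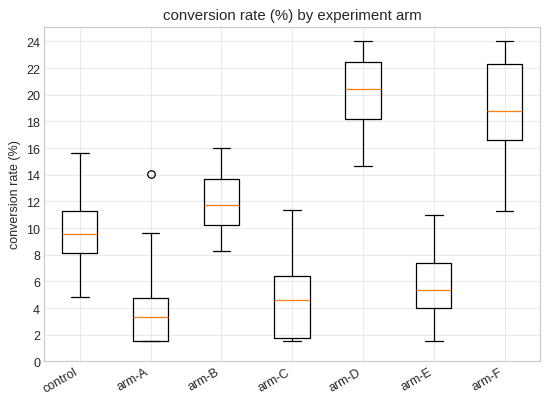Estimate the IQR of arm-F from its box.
Q3 ≈ 22, Q1 ≈ 16; IQR ≈ 6.

≈ 6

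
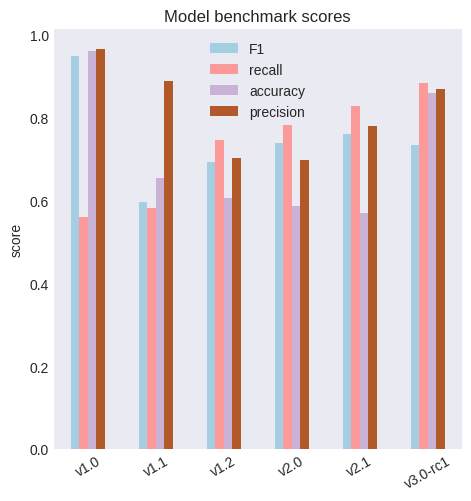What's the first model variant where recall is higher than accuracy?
v1.1: recall ≈ 0.6 vs accuracy ≈ 0.7 (not yet); v1.2: recall ≈ 0.7 vs accuracy ≈ 0.6 (first crossover).

v1.2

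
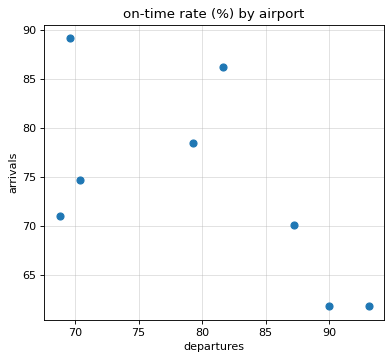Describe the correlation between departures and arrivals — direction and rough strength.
negative, moderate

Points are negatively correlated; moderate (|r| ≈ 0.6).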